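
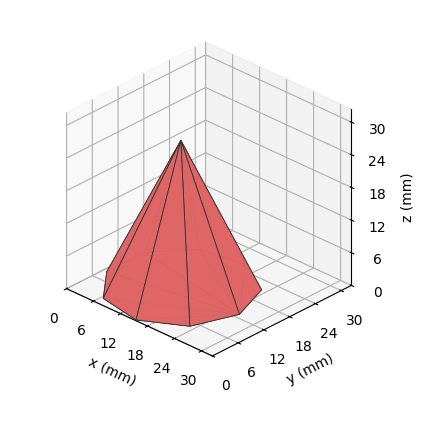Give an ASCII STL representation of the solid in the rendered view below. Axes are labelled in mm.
Reading the render: the shape is a regular 9-sided pyramid, base circumscribed radius ≈ 13 mm, apex at z ≈ 27 mm (dimensions read to the nearest mm from the axis ticks). For the STL, each face is triangulated and given an outward normal.

solid part
  facet normal 0.0000 0.0000 -1.0000
    outer loop
      vertex 15.257 25.803 0.000
      vertex 22.959 21.356 0.000
      vertex 26.000 13.000 0.000
    endloop
  endfacet
  facet normal 0.0000 0.0000 -1.0000
    outer loop
      vertex 6.500 24.258 0.000
      vertex 15.257 25.803 0.000
      vertex 26.000 13.000 0.000
    endloop
  endfacet
  facet normal 0.0000 0.0000 -1.0000
    outer loop
      vertex 0.784 17.446 0.000
      vertex 6.500 24.258 0.000
      vertex 26.000 13.000 0.000
    endloop
  endfacet
  facet normal 0.0000 0.0000 -1.0000
    outer loop
      vertex 0.784 8.554 0.000
      vertex 0.784 17.446 0.000
      vertex 26.000 13.000 0.000
    endloop
  endfacet
  facet normal 0.0000 0.0000 -1.0000
    outer loop
      vertex 6.500 1.742 0.000
      vertex 0.784 8.554 0.000
      vertex 26.000 13.000 0.000
    endloop
  endfacet
  facet normal 0.0000 0.0000 -1.0000
    outer loop
      vertex 15.257 0.197 0.000
      vertex 6.500 1.742 0.000
      vertex 26.000 13.000 0.000
    endloop
  endfacet
  facet normal 0.0000 0.0000 -1.0000
    outer loop
      vertex 22.959 4.644 0.000
      vertex 15.257 0.197 0.000
      vertex 26.000 13.000 0.000
    endloop
  endfacet
  facet normal 0.8562 0.3116 0.4122
    outer loop
      vertex 26.000 13.000 0.000
      vertex 22.959 21.356 0.000
      vertex 13.000 13.000 27.000
    endloop
  endfacet
  facet normal 0.4556 0.7890 0.4122
    outer loop
      vertex 22.959 21.356 0.000
      vertex 15.257 25.803 0.000
      vertex 13.000 13.000 27.000
    endloop
  endfacet
  facet normal -0.1583 0.8972 0.4122
    outer loop
      vertex 15.257 25.803 0.000
      vertex 6.500 24.258 0.000
      vertex 13.000 13.000 27.000
    endloop
  endfacet
  facet normal -0.6979 0.5856 0.4122
    outer loop
      vertex 6.500 24.258 0.000
      vertex 0.784 17.446 0.000
      vertex 13.000 13.000 27.000
    endloop
  endfacet
  facet normal -0.9111 0.0000 0.4122
    outer loop
      vertex 0.784 17.446 0.000
      vertex 0.784 8.554 0.000
      vertex 13.000 13.000 27.000
    endloop
  endfacet
  facet normal -0.6979 -0.5856 0.4122
    outer loop
      vertex 0.784 8.554 0.000
      vertex 6.500 1.742 0.000
      vertex 13.000 13.000 27.000
    endloop
  endfacet
  facet normal -0.1583 -0.8972 0.4122
    outer loop
      vertex 6.500 1.742 0.000
      vertex 15.257 0.197 0.000
      vertex 13.000 13.000 27.000
    endloop
  endfacet
  facet normal 0.4556 -0.7890 0.4122
    outer loop
      vertex 15.257 0.197 0.000
      vertex 22.959 4.644 0.000
      vertex 13.000 13.000 27.000
    endloop
  endfacet
  facet normal 0.8562 -0.3116 0.4122
    outer loop
      vertex 22.959 4.644 0.000
      vertex 26.000 13.000 0.000
      vertex 13.000 13.000 27.000
    endloop
  endfacet
endsolid part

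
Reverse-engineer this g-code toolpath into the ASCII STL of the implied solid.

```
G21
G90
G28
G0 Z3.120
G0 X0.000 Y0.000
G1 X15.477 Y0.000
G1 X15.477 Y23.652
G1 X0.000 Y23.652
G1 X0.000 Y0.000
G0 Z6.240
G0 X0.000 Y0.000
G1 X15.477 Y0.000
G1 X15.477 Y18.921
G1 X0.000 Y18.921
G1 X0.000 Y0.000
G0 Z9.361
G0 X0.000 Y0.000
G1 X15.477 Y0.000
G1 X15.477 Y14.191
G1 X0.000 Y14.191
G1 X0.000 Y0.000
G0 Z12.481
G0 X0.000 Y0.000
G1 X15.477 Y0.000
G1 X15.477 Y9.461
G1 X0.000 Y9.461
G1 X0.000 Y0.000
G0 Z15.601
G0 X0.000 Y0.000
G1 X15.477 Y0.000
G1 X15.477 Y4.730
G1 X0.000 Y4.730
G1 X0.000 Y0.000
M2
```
solid part
  facet normal 0.0000 0.0000 -1.0000
    outer loop
      vertex 15.477 28.382 0.000
      vertex 15.477 0.000 0.000
      vertex 0.000 0.000 0.000
    endloop
  endfacet
  facet normal 0.0000 0.0000 -1.0000
    outer loop
      vertex 0.000 28.382 0.000
      vertex 15.477 28.382 0.000
      vertex 0.000 0.000 0.000
    endloop
  endfacet
  facet normal 0.0000 -1.0000 0.0000
    outer loop
      vertex 0.000 0.000 0.000
      vertex 15.477 0.000 0.000
      vertex 15.477 0.000 18.721
    endloop
  endfacet
  facet normal 0.0000 -1.0000 0.0000
    outer loop
      vertex 0.000 0.000 0.000
      vertex 15.477 0.000 18.721
      vertex 0.000 0.000 18.721
    endloop
  endfacet
  facet normal 0.0000 0.5506 0.8348
    outer loop
      vertex 0.000 0.000 18.721
      vertex 15.477 0.000 18.721
      vertex 15.477 28.382 0.000
    endloop
  endfacet
  facet normal 0.0000 0.5506 0.8348
    outer loop
      vertex 0.000 0.000 18.721
      vertex 15.477 28.382 0.000
      vertex 0.000 28.382 0.000
    endloop
  endfacet
  facet normal -1.0000 0.0000 0.0000
    outer loop
      vertex 0.000 0.000 18.721
      vertex 0.000 28.382 0.000
      vertex 0.000 0.000 0.000
    endloop
  endfacet
  facet normal 1.0000 0.0000 0.0000
    outer loop
      vertex 15.477 0.000 0.000
      vertex 15.477 28.382 0.000
      vertex 15.477 0.000 18.721
    endloop
  endfacet
endsolid part

The G0 Z moves step by Δz≈3.120 mm. The G1 loops shrink linearly with z, so the solid tapers from its base footprint up to z≈18.7. Closing with a flat bottom cap and the tapered top and triangulating gives 8 facets — a wedge (ramp): 15.5 × 28.4 mm base, rising to 18.7 mm along the y=0 edge and sloping linearly to z=0 at y=28.4.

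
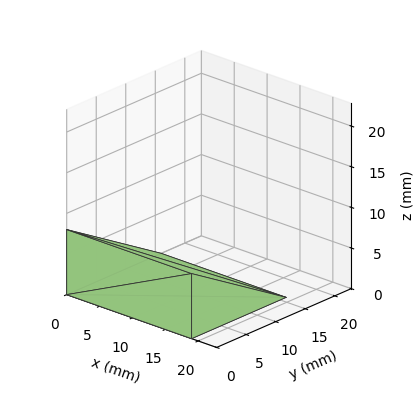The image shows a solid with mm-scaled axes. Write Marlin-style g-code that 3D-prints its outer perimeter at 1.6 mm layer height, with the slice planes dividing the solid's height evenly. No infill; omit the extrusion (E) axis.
Reading the render: the shape is a wedge (ramp): 19 × 16 mm base, rising to 8 mm along the y=0 edge and sloping linearly to z=0 at y=16 (dimensions read to the nearest mm from the axis ticks). For the g-code, the solid's height is divided into equal slices at the stated Δz and each level perimeter traced with G1 moves after a G0 lift.

; perimeter-only toolpath
G21 ; units = mm
G90 ; absolute positioning
G28 ; home
; layer 1
G0 Z1.6
G0 X0.0 Y0.0
G1 X19.0 Y0.0
G1 X19.0 Y12.8
G1 X0.0 Y12.8
G1 X0.0 Y0.0
; layer 2
G0 Z3.2
G0 X0.0 Y0.0
G1 X19.0 Y0.0
G1 X19.0 Y9.6
G1 X0.0 Y9.6
G1 X0.0 Y0.0
; layer 3
G0 Z4.8
G0 X0.0 Y0.0
G1 X19.0 Y0.0
G1 X19.0 Y6.4
G1 X0.0 Y6.4
G1 X0.0 Y0.0
; layer 4
G0 Z6.4
G0 X0.0 Y0.0
G1 X19.0 Y0.0
G1 X19.0 Y3.2
G1 X0.0 Y3.2
G1 X0.0 Y0.0
M2 ; end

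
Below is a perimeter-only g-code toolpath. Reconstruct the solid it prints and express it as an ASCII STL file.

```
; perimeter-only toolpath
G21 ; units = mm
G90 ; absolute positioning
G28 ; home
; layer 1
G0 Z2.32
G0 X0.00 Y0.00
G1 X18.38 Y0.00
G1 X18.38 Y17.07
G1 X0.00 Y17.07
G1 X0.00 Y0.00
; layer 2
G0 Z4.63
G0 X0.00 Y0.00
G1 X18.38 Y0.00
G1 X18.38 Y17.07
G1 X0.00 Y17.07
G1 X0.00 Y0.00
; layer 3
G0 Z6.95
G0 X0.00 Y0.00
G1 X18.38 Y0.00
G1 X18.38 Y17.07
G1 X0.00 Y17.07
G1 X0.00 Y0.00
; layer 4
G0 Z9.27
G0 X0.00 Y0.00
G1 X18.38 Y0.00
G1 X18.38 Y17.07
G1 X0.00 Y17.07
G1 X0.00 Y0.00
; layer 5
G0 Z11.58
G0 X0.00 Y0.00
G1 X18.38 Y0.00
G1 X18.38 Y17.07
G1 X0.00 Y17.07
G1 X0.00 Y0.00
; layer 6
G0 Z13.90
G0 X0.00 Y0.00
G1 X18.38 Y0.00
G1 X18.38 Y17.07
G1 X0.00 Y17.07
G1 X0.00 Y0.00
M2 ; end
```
solid part
  facet normal 0.0000 0.0000 -1.0000
    outer loop
      vertex 18.38 17.07 0.00
      vertex 18.38 0.00 0.00
      vertex 0.00 0.00 0.00
    endloop
  endfacet
  facet normal 0.0000 0.0000 -1.0000
    outer loop
      vertex 0.00 17.07 0.00
      vertex 18.38 17.07 0.00
      vertex 0.00 0.00 0.00
    endloop
  endfacet
  facet normal 0.0000 0.0000 1.0000
    outer loop
      vertex 0.00 0.00 13.90
      vertex 18.38 0.00 13.90
      vertex 18.38 17.07 13.90
    endloop
  endfacet
  facet normal 0.0000 0.0000 1.0000
    outer loop
      vertex 0.00 0.00 13.90
      vertex 18.38 17.07 13.90
      vertex 0.00 17.07 13.90
    endloop
  endfacet
  facet normal 0.0000 -1.0000 0.0000
    outer loop
      vertex 0.00 0.00 0.00
      vertex 18.38 0.00 0.00
      vertex 18.38 0.00 13.90
    endloop
  endfacet
  facet normal 0.0000 -1.0000 0.0000
    outer loop
      vertex 0.00 0.00 0.00
      vertex 18.38 0.00 13.90
      vertex 0.00 0.00 13.90
    endloop
  endfacet
  facet normal 0.0000 1.0000 0.0000
    outer loop
      vertex 18.38 17.07 13.90
      vertex 18.38 17.07 0.00
      vertex 0.00 17.07 0.00
    endloop
  endfacet
  facet normal 0.0000 1.0000 0.0000
    outer loop
      vertex 0.00 17.07 13.90
      vertex 18.38 17.07 13.90
      vertex 0.00 17.07 0.00
    endloop
  endfacet
  facet normal -1.0000 0.0000 0.0000
    outer loop
      vertex 0.00 17.07 13.90
      vertex 0.00 17.07 0.00
      vertex 0.00 0.00 0.00
    endloop
  endfacet
  facet normal -1.0000 0.0000 0.0000
    outer loop
      vertex 0.00 0.00 13.90
      vertex 0.00 17.07 13.90
      vertex 0.00 0.00 0.00
    endloop
  endfacet
  facet normal 1.0000 0.0000 0.0000
    outer loop
      vertex 18.38 0.00 0.00
      vertex 18.38 17.07 0.00
      vertex 18.38 17.07 13.90
    endloop
  endfacet
  facet normal 1.0000 0.0000 0.0000
    outer loop
      vertex 18.38 0.00 0.00
      vertex 18.38 17.07 13.90
      vertex 18.38 0.00 13.90
    endloop
  endfacet
endsolid part

The G0 Z moves step by Δz≈2.32 mm. Every layer's G1 loop is the same polygon, so the solid is a straight extrusion of it from z=0 to z≈13.9. Closing with flat bottom and top caps and triangulating gives 12 facets — a rectangular box, roughly 18.4 × 17.1 mm footprint and 13.9 mm tall.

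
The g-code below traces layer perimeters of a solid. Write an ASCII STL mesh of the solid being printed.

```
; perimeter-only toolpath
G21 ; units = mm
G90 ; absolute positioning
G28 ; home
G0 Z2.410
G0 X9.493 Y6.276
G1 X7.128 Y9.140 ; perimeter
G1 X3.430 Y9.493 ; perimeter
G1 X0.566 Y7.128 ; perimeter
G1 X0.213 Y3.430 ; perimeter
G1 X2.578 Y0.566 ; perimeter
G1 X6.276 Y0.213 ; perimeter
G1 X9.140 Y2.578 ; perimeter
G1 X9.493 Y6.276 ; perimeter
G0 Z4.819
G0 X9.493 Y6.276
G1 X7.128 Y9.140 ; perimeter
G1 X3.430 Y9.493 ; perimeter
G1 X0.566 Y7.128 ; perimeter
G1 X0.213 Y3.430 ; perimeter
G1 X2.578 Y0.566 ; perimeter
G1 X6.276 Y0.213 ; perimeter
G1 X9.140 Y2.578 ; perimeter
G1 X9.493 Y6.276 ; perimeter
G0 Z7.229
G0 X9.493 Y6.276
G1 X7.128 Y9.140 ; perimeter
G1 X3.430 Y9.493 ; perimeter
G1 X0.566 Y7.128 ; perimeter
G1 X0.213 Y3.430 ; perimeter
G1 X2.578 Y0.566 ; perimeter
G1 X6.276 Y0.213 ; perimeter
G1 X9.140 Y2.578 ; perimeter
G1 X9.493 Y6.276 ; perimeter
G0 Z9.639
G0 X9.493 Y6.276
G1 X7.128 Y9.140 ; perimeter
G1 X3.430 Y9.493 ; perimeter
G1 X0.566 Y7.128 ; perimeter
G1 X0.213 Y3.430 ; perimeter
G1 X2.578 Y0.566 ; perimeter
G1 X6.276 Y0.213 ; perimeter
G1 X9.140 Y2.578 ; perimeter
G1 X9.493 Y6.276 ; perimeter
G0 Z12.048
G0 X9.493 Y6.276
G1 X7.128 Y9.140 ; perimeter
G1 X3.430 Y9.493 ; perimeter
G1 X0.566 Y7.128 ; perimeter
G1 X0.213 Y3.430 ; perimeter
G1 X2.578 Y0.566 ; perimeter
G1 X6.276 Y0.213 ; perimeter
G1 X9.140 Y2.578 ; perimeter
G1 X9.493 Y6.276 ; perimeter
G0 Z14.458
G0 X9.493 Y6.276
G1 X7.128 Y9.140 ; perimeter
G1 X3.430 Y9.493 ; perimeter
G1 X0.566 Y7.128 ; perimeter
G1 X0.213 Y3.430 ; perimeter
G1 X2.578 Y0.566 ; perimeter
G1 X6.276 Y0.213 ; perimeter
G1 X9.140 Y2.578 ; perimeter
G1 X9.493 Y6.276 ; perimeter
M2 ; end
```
solid part
  facet normal 0.0000 0.0000 -1.0000
    outer loop
      vertex 3.430 9.493 0.000
      vertex 7.128 9.140 0.000
      vertex 9.493 6.276 0.000
    endloop
  endfacet
  facet normal 0.0000 0.0000 -1.0000
    outer loop
      vertex 0.566 7.128 0.000
      vertex 3.430 9.493 0.000
      vertex 9.493 6.276 0.000
    endloop
  endfacet
  facet normal 0.0000 0.0000 -1.0000
    outer loop
      vertex 0.213 3.430 0.000
      vertex 0.566 7.128 0.000
      vertex 9.493 6.276 0.000
    endloop
  endfacet
  facet normal 0.0000 0.0000 -1.0000
    outer loop
      vertex 2.578 0.566 0.000
      vertex 0.213 3.430 0.000
      vertex 9.493 6.276 0.000
    endloop
  endfacet
  facet normal 0.0000 0.0000 -1.0000
    outer loop
      vertex 6.276 0.213 0.000
      vertex 2.578 0.566 0.000
      vertex 9.493 6.276 0.000
    endloop
  endfacet
  facet normal 0.0000 0.0000 -1.0000
    outer loop
      vertex 9.140 2.578 0.000
      vertex 6.276 0.213 0.000
      vertex 9.493 6.276 0.000
    endloop
  endfacet
  facet normal 0.0000 0.0000 1.0000
    outer loop
      vertex 9.493 6.276 14.458
      vertex 7.128 9.140 14.458
      vertex 3.430 9.493 14.458
    endloop
  endfacet
  facet normal 0.0000 0.0000 1.0000
    outer loop
      vertex 9.493 6.276 14.458
      vertex 3.430 9.493 14.458
      vertex 0.566 7.128 14.458
    endloop
  endfacet
  facet normal 0.0000 0.0000 1.0000
    outer loop
      vertex 9.493 6.276 14.458
      vertex 0.566 7.128 14.458
      vertex 0.213 3.430 14.458
    endloop
  endfacet
  facet normal 0.0000 0.0000 1.0000
    outer loop
      vertex 9.493 6.276 14.458
      vertex 0.213 3.430 14.458
      vertex 2.578 0.566 14.458
    endloop
  endfacet
  facet normal 0.0000 0.0000 1.0000
    outer loop
      vertex 9.493 6.276 14.458
      vertex 2.578 0.566 14.458
      vertex 6.276 0.213 14.458
    endloop
  endfacet
  facet normal 0.0000 0.0000 1.0000
    outer loop
      vertex 9.493 6.276 14.458
      vertex 6.276 0.213 14.458
      vertex 9.140 2.578 14.458
    endloop
  endfacet
  facet normal 0.7711 0.6367 0.0000
    outer loop
      vertex 9.493 6.276 0.000
      vertex 7.128 9.140 0.000
      vertex 7.128 9.140 14.458
    endloop
  endfacet
  facet normal 0.7711 0.6367 0.0000
    outer loop
      vertex 9.493 6.276 0.000
      vertex 7.128 9.140 14.458
      vertex 9.493 6.276 14.458
    endloop
  endfacet
  facet normal 0.0950 0.9955 0.0000
    outer loop
      vertex 7.128 9.140 0.000
      vertex 3.430 9.493 0.000
      vertex 3.430 9.493 14.458
    endloop
  endfacet
  facet normal 0.0950 0.9955 0.0000
    outer loop
      vertex 7.128 9.140 0.000
      vertex 3.430 9.493 14.458
      vertex 7.128 9.140 14.458
    endloop
  endfacet
  facet normal -0.6367 0.7711 0.0000
    outer loop
      vertex 3.430 9.493 0.000
      vertex 0.566 7.128 0.000
      vertex 0.566 7.128 14.458
    endloop
  endfacet
  facet normal -0.6367 0.7711 0.0000
    outer loop
      vertex 3.430 9.493 0.000
      vertex 0.566 7.128 14.458
      vertex 3.430 9.493 14.458
    endloop
  endfacet
  facet normal -0.9955 0.0950 0.0000
    outer loop
      vertex 0.566 7.128 0.000
      vertex 0.213 3.430 0.000
      vertex 0.213 3.430 14.458
    endloop
  endfacet
  facet normal -0.9955 0.0950 0.0000
    outer loop
      vertex 0.566 7.128 0.000
      vertex 0.213 3.430 14.458
      vertex 0.566 7.128 14.458
    endloop
  endfacet
  facet normal -0.7711 -0.6367 0.0000
    outer loop
      vertex 0.213 3.430 0.000
      vertex 2.578 0.566 0.000
      vertex 2.578 0.566 14.458
    endloop
  endfacet
  facet normal -0.7711 -0.6367 0.0000
    outer loop
      vertex 0.213 3.430 0.000
      vertex 2.578 0.566 14.458
      vertex 0.213 3.430 14.458
    endloop
  endfacet
  facet normal -0.0950 -0.9955 0.0000
    outer loop
      vertex 2.578 0.566 0.000
      vertex 6.276 0.213 0.000
      vertex 6.276 0.213 14.458
    endloop
  endfacet
  facet normal -0.0950 -0.9955 0.0000
    outer loop
      vertex 2.578 0.566 0.000
      vertex 6.276 0.213 14.458
      vertex 2.578 0.566 14.458
    endloop
  endfacet
  facet normal 0.6367 -0.7711 0.0000
    outer loop
      vertex 6.276 0.213 0.000
      vertex 9.140 2.578 0.000
      vertex 9.140 2.578 14.458
    endloop
  endfacet
  facet normal 0.6367 -0.7711 0.0000
    outer loop
      vertex 6.276 0.213 0.000
      vertex 9.140 2.578 14.458
      vertex 6.276 0.213 14.458
    endloop
  endfacet
  facet normal 0.9955 -0.0950 0.0000
    outer loop
      vertex 9.140 2.578 0.000
      vertex 9.493 6.276 0.000
      vertex 9.493 6.276 14.458
    endloop
  endfacet
  facet normal 0.9955 -0.0950 0.0000
    outer loop
      vertex 9.140 2.578 0.000
      vertex 9.493 6.276 14.458
      vertex 9.140 2.578 14.458
    endloop
  endfacet
endsolid part

The G0 Z moves step by Δz≈2.410 mm. Every layer's G1 loop is the same polygon, so the solid is a straight extrusion of it from z=0 to z≈14.5. Closing with flat bottom and top caps and triangulating gives 28 facets — a regular 8-sided prism (a cylinder approximated with 8 flat sides), circumscribed radius ≈ 4.85 mm, height ≈ 14.5 mm.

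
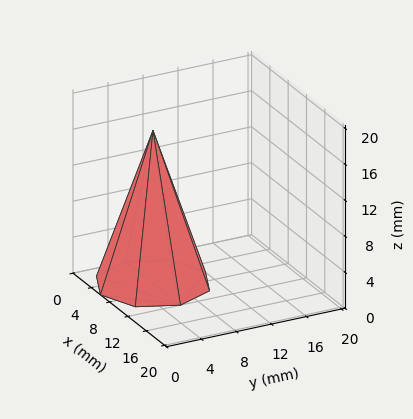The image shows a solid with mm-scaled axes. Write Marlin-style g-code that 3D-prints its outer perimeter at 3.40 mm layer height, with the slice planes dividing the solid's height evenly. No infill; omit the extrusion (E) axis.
Reading the render: the shape is a regular 8-sided pyramid, base circumscribed radius ≈ 6 mm, apex at z ≈ 17 mm (dimensions read to the nearest mm from the axis ticks). For the g-code, the solid's height is divided into equal slices at the stated Δz and each level perimeter traced with G1 moves after a G0 lift.

; perimeter-only toolpath
G21 ; units = mm
G90 ; absolute positioning
G28 ; home
; layer 1
G0 Z3.40
G0 X10.80 Y6.00
G1 X9.39 Y9.39
G1 X6.00 Y10.80
G1 X2.61 Y9.39
G1 X1.20 Y6.00
G1 X2.61 Y2.61
G1 X6.00 Y1.20
G1 X9.39 Y2.61
G1 X10.80 Y6.00
; layer 2
G0 Z6.80
G0 X9.60 Y6.00
G1 X8.54 Y8.54
G1 X6.00 Y9.60
G1 X3.46 Y8.54
G1 X2.40 Y6.00
G1 X3.46 Y3.46
G1 X6.00 Y2.40
G1 X8.54 Y3.46
G1 X9.60 Y6.00
; layer 3
G0 Z10.20
G0 X8.40 Y6.00
G1 X7.70 Y7.70
G1 X6.00 Y8.40
G1 X4.30 Y7.70
G1 X3.60 Y6.00
G1 X4.30 Y4.30
G1 X6.00 Y3.60
G1 X7.70 Y4.30
G1 X8.40 Y6.00
; layer 4
G0 Z13.60
G0 X7.20 Y6.00
G1 X6.85 Y6.85
G1 X6.00 Y7.20
G1 X5.15 Y6.85
G1 X4.80 Y6.00
G1 X5.15 Y5.15
G1 X6.00 Y4.80
G1 X6.85 Y5.15
G1 X7.20 Y6.00
M2 ; end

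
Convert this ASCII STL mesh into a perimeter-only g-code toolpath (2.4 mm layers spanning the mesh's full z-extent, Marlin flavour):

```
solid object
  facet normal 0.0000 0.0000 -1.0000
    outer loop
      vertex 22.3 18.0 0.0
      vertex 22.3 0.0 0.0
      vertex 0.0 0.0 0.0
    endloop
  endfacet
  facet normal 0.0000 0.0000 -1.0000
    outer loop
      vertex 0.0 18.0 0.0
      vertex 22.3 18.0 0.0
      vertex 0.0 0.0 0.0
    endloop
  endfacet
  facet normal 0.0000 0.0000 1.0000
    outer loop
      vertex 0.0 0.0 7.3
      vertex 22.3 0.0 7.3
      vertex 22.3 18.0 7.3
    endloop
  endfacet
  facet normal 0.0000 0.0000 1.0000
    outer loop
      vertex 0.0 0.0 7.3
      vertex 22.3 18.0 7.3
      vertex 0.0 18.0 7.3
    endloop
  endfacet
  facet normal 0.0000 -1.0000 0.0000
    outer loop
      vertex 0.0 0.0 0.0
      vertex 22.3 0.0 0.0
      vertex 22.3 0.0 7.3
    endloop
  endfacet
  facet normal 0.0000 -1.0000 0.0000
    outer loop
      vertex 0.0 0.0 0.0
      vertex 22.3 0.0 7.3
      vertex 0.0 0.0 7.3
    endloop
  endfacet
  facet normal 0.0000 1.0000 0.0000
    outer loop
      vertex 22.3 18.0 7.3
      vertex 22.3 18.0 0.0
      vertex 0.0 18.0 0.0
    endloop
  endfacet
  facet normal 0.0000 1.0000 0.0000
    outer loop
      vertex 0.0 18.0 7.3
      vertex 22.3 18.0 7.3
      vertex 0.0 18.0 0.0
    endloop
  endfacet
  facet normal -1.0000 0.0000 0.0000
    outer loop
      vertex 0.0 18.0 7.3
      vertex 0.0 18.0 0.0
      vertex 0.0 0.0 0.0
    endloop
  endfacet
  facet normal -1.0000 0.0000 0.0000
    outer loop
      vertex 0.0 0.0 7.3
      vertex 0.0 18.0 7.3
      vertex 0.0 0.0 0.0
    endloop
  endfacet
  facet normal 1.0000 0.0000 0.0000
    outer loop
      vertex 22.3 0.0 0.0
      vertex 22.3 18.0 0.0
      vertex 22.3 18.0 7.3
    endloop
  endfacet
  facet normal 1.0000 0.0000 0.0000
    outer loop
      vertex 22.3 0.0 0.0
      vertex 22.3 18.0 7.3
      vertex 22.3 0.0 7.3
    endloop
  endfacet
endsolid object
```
; perimeter-only toolpath
G21 ; units = mm
G90 ; absolute positioning
G28 ; home
; layer 1
G0 Z2.4
G0 X0.0 Y0.0
G1 X22.3 Y0.0
G1 X22.3 Y18.0
G1 X0.0 Y18.0
G1 X0.0 Y0.0
; layer 2
G0 Z4.9
G0 X0.0 Y0.0
G1 X22.3 Y0.0
G1 X22.3 Y18.0
G1 X0.0 Y18.0
G1 X0.0 Y0.0
; layer 3
G0 Z7.3
G0 X0.0 Y0.0
G1 X22.3 Y0.0
G1 X22.3 Y18.0
G1 X0.0 Y18.0
G1 X0.0 Y0.0
M2 ; end

The solid is a rectangular box, roughly 22.3 × 18 mm footprint and 7.3 mm tall. Slicing at Δz = 2.4 mm — 3 equal slices spanning the solid's height, so layer i sits at z = i·h/3 — gives 3 non-empty perimeters. Each is a 4-segment closed polygon; G0 lifts to the layer z and rapids to the start vertex, then G1 traces the edges.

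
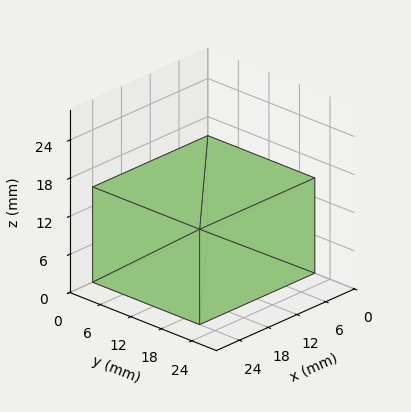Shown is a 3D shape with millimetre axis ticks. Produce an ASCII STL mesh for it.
Reading the render: the shape is a rectangular box, roughly 24 × 21 mm footprint and 15 mm tall (dimensions read to the nearest mm from the axis ticks). For the STL, each face is triangulated and given an outward normal.

solid part
  facet normal 0.0000 0.0000 -1.0000
    outer loop
      vertex 24.00 21.00 0.00
      vertex 24.00 0.00 0.00
      vertex 0.00 0.00 0.00
    endloop
  endfacet
  facet normal 0.0000 0.0000 -1.0000
    outer loop
      vertex 0.00 21.00 0.00
      vertex 24.00 21.00 0.00
      vertex 0.00 0.00 0.00
    endloop
  endfacet
  facet normal 0.0000 0.0000 1.0000
    outer loop
      vertex 0.00 0.00 15.00
      vertex 24.00 0.00 15.00
      vertex 24.00 21.00 15.00
    endloop
  endfacet
  facet normal 0.0000 0.0000 1.0000
    outer loop
      vertex 0.00 0.00 15.00
      vertex 24.00 21.00 15.00
      vertex 0.00 21.00 15.00
    endloop
  endfacet
  facet normal 0.0000 -1.0000 0.0000
    outer loop
      vertex 0.00 0.00 0.00
      vertex 24.00 0.00 0.00
      vertex 24.00 0.00 15.00
    endloop
  endfacet
  facet normal 0.0000 -1.0000 0.0000
    outer loop
      vertex 0.00 0.00 0.00
      vertex 24.00 0.00 15.00
      vertex 0.00 0.00 15.00
    endloop
  endfacet
  facet normal 0.0000 1.0000 0.0000
    outer loop
      vertex 24.00 21.00 15.00
      vertex 24.00 21.00 0.00
      vertex 0.00 21.00 0.00
    endloop
  endfacet
  facet normal 0.0000 1.0000 0.0000
    outer loop
      vertex 0.00 21.00 15.00
      vertex 24.00 21.00 15.00
      vertex 0.00 21.00 0.00
    endloop
  endfacet
  facet normal -1.0000 0.0000 0.0000
    outer loop
      vertex 0.00 21.00 15.00
      vertex 0.00 21.00 0.00
      vertex 0.00 0.00 0.00
    endloop
  endfacet
  facet normal -1.0000 0.0000 0.0000
    outer loop
      vertex 0.00 0.00 15.00
      vertex 0.00 21.00 15.00
      vertex 0.00 0.00 0.00
    endloop
  endfacet
  facet normal 1.0000 0.0000 0.0000
    outer loop
      vertex 24.00 0.00 0.00
      vertex 24.00 21.00 0.00
      vertex 24.00 21.00 15.00
    endloop
  endfacet
  facet normal 1.0000 0.0000 0.0000
    outer loop
      vertex 24.00 0.00 0.00
      vertex 24.00 21.00 15.00
      vertex 24.00 0.00 15.00
    endloop
  endfacet
endsolid part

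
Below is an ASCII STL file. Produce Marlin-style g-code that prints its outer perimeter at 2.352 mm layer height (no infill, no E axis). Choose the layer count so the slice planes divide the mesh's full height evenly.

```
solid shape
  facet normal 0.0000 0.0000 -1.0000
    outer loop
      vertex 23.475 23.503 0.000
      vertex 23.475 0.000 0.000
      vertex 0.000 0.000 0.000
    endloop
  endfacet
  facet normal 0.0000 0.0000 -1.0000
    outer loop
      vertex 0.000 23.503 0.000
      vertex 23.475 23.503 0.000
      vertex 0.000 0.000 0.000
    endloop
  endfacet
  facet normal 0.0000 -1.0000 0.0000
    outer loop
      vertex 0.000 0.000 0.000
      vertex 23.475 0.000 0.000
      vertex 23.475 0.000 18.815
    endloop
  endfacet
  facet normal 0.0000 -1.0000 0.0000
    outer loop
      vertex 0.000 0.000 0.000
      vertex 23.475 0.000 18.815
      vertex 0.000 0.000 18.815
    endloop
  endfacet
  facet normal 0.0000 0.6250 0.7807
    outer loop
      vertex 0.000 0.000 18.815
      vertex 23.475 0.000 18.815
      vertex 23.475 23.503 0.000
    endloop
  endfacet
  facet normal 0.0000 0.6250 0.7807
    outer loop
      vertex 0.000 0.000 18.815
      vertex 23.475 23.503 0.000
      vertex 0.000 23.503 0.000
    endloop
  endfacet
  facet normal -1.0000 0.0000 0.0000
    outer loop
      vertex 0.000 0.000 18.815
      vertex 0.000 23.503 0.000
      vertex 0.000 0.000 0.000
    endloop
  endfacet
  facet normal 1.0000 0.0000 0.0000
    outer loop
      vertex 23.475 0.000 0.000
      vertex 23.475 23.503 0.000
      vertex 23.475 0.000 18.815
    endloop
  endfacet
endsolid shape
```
; perimeter-only toolpath
G21 ; units = mm
G90 ; absolute positioning
G28 ; home
; layer 1
G0 Z2.352
G0 X0.000 Y0.000
G1 X23.475 Y0.000
G1 X23.475 Y20.565
G1 X0.000 Y20.565
G1 X0.000 Y0.000
; layer 2
G0 Z4.704
G0 X0.000 Y0.000
G1 X23.475 Y0.000
G1 X23.475 Y17.627
G1 X0.000 Y17.627
G1 X0.000 Y0.000
; layer 3
G0 Z7.056
G0 X0.000 Y0.000
G1 X23.475 Y0.000
G1 X23.475 Y14.689
G1 X0.000 Y14.689
G1 X0.000 Y0.000
; layer 4
G0 Z9.408
G0 X0.000 Y0.000
G1 X23.475 Y0.000
G1 X23.475 Y11.752
G1 X0.000 Y11.752
G1 X0.000 Y0.000
; layer 5
G0 Z11.759
G0 X0.000 Y0.000
G1 X23.475 Y0.000
G1 X23.475 Y8.814
G1 X0.000 Y8.814
G1 X0.000 Y0.000
; layer 6
G0 Z14.111
G0 X0.000 Y0.000
G1 X23.475 Y0.000
G1 X23.475 Y5.876
G1 X0.000 Y5.876
G1 X0.000 Y0.000
; layer 7
G0 Z16.463
G0 X0.000 Y0.000
G1 X23.475 Y0.000
G1 X23.475 Y2.938
G1 X0.000 Y2.938
G1 X0.000 Y0.000
M2 ; end

The solid is a wedge (ramp): 23.5 × 23.5 mm base, rising to 18.8 mm along the y=0 edge and sloping linearly to z=0 at y=23.5. Slicing at Δz = 2.352 mm — 8 equal slices spanning the solid's height, so layer i sits at z = i·h/8 — gives 7 non-empty perimeters. Each is a 4-segment closed polygon; G0 lifts to the layer z and rapids to the start vertex, then G1 traces the edges. The cross-section shrinks linearly with z (the slice at the apex is degenerate and omitted).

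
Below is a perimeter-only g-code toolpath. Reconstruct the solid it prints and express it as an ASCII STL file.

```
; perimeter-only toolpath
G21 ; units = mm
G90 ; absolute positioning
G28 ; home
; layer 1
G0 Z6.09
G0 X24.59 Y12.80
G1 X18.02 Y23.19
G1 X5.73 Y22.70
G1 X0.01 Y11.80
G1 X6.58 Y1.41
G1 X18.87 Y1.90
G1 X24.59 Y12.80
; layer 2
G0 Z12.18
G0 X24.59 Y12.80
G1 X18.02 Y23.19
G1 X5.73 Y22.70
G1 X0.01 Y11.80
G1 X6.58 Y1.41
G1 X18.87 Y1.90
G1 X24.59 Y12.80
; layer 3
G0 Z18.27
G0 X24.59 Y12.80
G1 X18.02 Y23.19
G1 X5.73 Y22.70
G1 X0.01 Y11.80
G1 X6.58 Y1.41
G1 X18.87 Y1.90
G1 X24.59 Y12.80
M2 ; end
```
solid part
  facet normal 0.0000 0.0000 -1.0000
    outer loop
      vertex 5.73 22.70 0.00
      vertex 18.02 23.19 0.00
      vertex 24.59 12.80 0.00
    endloop
  endfacet
  facet normal 0.0000 0.0000 -1.0000
    outer loop
      vertex 0.01 11.80 0.00
      vertex 5.73 22.70 0.00
      vertex 24.59 12.80 0.00
    endloop
  endfacet
  facet normal 0.0000 0.0000 -1.0000
    outer loop
      vertex 6.58 1.41 0.00
      vertex 0.01 11.80 0.00
      vertex 24.59 12.80 0.00
    endloop
  endfacet
  facet normal 0.0000 0.0000 -1.0000
    outer loop
      vertex 18.87 1.90 0.00
      vertex 6.58 1.41 0.00
      vertex 24.59 12.80 0.00
    endloop
  endfacet
  facet normal 0.0000 0.0000 1.0000
    outer loop
      vertex 24.59 12.80 18.27
      vertex 18.02 23.19 18.27
      vertex 5.73 22.70 18.27
    endloop
  endfacet
  facet normal 0.0000 0.0000 1.0000
    outer loop
      vertex 24.59 12.80 18.27
      vertex 5.73 22.70 18.27
      vertex 0.01 11.80 18.27
    endloop
  endfacet
  facet normal 0.0000 0.0000 1.0000
    outer loop
      vertex 24.59 12.80 18.27
      vertex 0.01 11.80 18.27
      vertex 6.58 1.41 18.27
    endloop
  endfacet
  facet normal 0.0000 0.0000 1.0000
    outer loop
      vertex 24.59 12.80 18.27
      vertex 6.58 1.41 18.27
      vertex 18.87 1.90 18.27
    endloop
  endfacet
  facet normal 0.8452 0.5345 0.0000
    outer loop
      vertex 24.59 12.80 0.00
      vertex 18.02 23.19 0.00
      vertex 18.02 23.19 18.27
    endloop
  endfacet
  facet normal 0.8452 0.5345 0.0000
    outer loop
      vertex 24.59 12.80 0.00
      vertex 18.02 23.19 18.27
      vertex 24.59 12.80 18.27
    endloop
  endfacet
  facet normal -0.0398 0.9992 0.0000
    outer loop
      vertex 18.02 23.19 0.00
      vertex 5.73 22.70 0.00
      vertex 5.73 22.70 18.27
    endloop
  endfacet
  facet normal -0.0398 0.9992 0.0000
    outer loop
      vertex 18.02 23.19 0.00
      vertex 5.73 22.70 18.27
      vertex 18.02 23.19 18.27
    endloop
  endfacet
  facet normal -0.8855 0.4647 0.0000
    outer loop
      vertex 5.73 22.70 0.00
      vertex 0.01 11.80 0.00
      vertex 0.01 11.80 18.27
    endloop
  endfacet
  facet normal -0.8855 0.4647 0.0000
    outer loop
      vertex 5.73 22.70 0.00
      vertex 0.01 11.80 18.27
      vertex 5.73 22.70 18.27
    endloop
  endfacet
  facet normal -0.8452 -0.5345 0.0000
    outer loop
      vertex 0.01 11.80 0.00
      vertex 6.58 1.41 0.00
      vertex 6.58 1.41 18.27
    endloop
  endfacet
  facet normal -0.8452 -0.5345 0.0000
    outer loop
      vertex 0.01 11.80 0.00
      vertex 6.58 1.41 18.27
      vertex 0.01 11.80 18.27
    endloop
  endfacet
  facet normal 0.0398 -0.9992 0.0000
    outer loop
      vertex 6.58 1.41 0.00
      vertex 18.87 1.90 0.00
      vertex 18.87 1.90 18.27
    endloop
  endfacet
  facet normal 0.0398 -0.9992 0.0000
    outer loop
      vertex 6.58 1.41 0.00
      vertex 18.87 1.90 18.27
      vertex 6.58 1.41 18.27
    endloop
  endfacet
  facet normal 0.8855 -0.4647 0.0000
    outer loop
      vertex 18.87 1.90 0.00
      vertex 24.59 12.80 0.00
      vertex 24.59 12.80 18.27
    endloop
  endfacet
  facet normal 0.8855 -0.4647 0.0000
    outer loop
      vertex 18.87 1.90 0.00
      vertex 24.59 12.80 18.27
      vertex 18.87 1.90 18.27
    endloop
  endfacet
endsolid part

The G0 Z moves step by Δz≈6.09 mm. Every layer's G1 loop is the same polygon, so the solid is a straight extrusion of it from z=0 to z≈18.3. Closing with flat bottom and top caps and triangulating gives 20 facets — a regular 6-sided prism (a cylinder approximated with 6 flat sides), circumscribed radius ≈ 12.3 mm, height ≈ 18.3 mm.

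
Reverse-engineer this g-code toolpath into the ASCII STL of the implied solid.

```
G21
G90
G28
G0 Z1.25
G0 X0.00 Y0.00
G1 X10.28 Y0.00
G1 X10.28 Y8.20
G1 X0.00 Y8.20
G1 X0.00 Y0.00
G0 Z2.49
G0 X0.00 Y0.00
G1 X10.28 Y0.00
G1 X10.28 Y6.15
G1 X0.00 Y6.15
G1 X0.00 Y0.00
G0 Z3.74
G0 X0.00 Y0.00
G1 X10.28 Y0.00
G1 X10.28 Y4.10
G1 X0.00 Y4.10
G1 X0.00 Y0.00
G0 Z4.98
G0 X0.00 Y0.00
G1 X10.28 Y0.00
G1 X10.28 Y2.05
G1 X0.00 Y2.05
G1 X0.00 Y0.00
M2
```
solid part
  facet normal 0.0000 0.0000 -1.0000
    outer loop
      vertex 10.28 10.25 0.00
      vertex 10.28 0.00 0.00
      vertex 0.00 0.00 0.00
    endloop
  endfacet
  facet normal 0.0000 0.0000 -1.0000
    outer loop
      vertex 0.00 10.25 0.00
      vertex 10.28 10.25 0.00
      vertex 0.00 0.00 0.00
    endloop
  endfacet
  facet normal 0.0000 -1.0000 0.0000
    outer loop
      vertex 0.00 0.00 0.00
      vertex 10.28 0.00 0.00
      vertex 10.28 0.00 6.23
    endloop
  endfacet
  facet normal 0.0000 -1.0000 0.0000
    outer loop
      vertex 0.00 0.00 0.00
      vertex 10.28 0.00 6.23
      vertex 0.00 0.00 6.23
    endloop
  endfacet
  facet normal 0.0000 0.5194 0.8545
    outer loop
      vertex 0.00 0.00 6.23
      vertex 10.28 0.00 6.23
      vertex 10.28 10.25 0.00
    endloop
  endfacet
  facet normal 0.0000 0.5194 0.8545
    outer loop
      vertex 0.00 0.00 6.23
      vertex 10.28 10.25 0.00
      vertex 0.00 10.25 0.00
    endloop
  endfacet
  facet normal -1.0000 0.0000 0.0000
    outer loop
      vertex 0.00 0.00 6.23
      vertex 0.00 10.25 0.00
      vertex 0.00 0.00 0.00
    endloop
  endfacet
  facet normal 1.0000 0.0000 0.0000
    outer loop
      vertex 10.28 0.00 0.00
      vertex 10.28 10.25 0.00
      vertex 10.28 0.00 6.23
    endloop
  endfacet
endsolid part

The G0 Z moves step by Δz≈1.25 mm. The G1 loops shrink linearly with z, so the solid tapers from its base footprint up to z≈6.23. Closing with a flat bottom cap and the tapered top and triangulating gives 8 facets — a wedge (ramp): 10.3 × 10.2 mm base, rising to 6.23 mm along the y=0 edge and sloping linearly to z=0 at y=10.2.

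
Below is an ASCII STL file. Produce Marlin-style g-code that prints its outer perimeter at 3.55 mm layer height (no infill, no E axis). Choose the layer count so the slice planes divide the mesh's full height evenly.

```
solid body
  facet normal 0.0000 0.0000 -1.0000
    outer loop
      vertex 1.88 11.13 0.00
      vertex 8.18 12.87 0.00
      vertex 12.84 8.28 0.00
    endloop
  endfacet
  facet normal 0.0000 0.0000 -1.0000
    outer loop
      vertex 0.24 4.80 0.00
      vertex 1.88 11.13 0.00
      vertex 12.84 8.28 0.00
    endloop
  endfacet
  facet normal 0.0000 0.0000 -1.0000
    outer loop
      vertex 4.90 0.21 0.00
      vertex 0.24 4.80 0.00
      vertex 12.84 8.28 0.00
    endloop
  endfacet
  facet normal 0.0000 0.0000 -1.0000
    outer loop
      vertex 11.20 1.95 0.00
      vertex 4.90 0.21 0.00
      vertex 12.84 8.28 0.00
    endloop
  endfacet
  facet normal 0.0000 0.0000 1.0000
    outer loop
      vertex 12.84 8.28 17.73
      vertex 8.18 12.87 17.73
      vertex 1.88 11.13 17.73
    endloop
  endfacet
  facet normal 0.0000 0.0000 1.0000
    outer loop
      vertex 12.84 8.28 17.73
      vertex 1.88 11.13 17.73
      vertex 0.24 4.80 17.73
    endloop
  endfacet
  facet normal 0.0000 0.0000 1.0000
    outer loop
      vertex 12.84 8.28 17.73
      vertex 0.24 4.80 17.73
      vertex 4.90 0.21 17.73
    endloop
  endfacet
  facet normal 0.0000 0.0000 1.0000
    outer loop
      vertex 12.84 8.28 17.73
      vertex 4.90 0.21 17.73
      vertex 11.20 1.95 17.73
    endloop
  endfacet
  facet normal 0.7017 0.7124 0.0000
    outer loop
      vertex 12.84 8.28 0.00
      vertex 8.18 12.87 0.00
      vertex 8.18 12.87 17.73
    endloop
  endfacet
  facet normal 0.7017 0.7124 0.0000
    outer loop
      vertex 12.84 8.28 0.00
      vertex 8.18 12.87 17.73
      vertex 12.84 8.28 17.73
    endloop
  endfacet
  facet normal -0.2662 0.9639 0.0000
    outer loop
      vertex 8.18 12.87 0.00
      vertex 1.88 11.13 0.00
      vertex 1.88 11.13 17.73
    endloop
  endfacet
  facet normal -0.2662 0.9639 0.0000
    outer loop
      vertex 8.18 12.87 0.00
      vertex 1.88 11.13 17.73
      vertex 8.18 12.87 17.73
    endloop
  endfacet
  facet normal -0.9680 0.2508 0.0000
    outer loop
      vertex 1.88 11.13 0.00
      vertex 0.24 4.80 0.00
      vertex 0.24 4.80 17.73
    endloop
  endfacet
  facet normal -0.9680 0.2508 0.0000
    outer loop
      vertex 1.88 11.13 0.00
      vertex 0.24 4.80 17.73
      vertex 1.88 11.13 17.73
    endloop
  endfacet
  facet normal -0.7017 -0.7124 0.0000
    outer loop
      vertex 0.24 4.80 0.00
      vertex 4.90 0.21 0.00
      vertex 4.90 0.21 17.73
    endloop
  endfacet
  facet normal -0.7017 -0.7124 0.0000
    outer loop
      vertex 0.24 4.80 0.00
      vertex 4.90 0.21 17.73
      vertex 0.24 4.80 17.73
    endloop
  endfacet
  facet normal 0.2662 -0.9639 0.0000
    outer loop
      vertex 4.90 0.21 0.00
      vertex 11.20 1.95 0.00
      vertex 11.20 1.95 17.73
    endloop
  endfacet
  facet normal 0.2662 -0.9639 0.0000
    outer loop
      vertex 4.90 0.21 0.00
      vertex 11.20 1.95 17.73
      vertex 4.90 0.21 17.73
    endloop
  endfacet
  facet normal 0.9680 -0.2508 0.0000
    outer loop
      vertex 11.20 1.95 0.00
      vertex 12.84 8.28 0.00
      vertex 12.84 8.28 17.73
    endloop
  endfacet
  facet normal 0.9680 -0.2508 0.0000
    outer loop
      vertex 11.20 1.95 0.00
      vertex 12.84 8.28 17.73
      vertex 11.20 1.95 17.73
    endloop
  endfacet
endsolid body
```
; perimeter-only toolpath
G21 ; units = mm
G90 ; absolute positioning
G28 ; home
; layer 1
G0 Z3.55
G0 X12.84 Y8.28
G1 X8.18 Y12.87
G1 X1.88 Y11.13
G1 X0.24 Y4.80
G1 X4.90 Y0.21
G1 X11.20 Y1.95
G1 X12.84 Y8.28
; layer 2
G0 Z7.09
G0 X12.84 Y8.28
G1 X8.18 Y12.87
G1 X1.88 Y11.13
G1 X0.24 Y4.80
G1 X4.90 Y0.21
G1 X11.20 Y1.95
G1 X12.84 Y8.28
; layer 3
G0 Z10.64
G0 X12.84 Y8.28
G1 X8.18 Y12.87
G1 X1.88 Y11.13
G1 X0.24 Y4.80
G1 X4.90 Y0.21
G1 X11.20 Y1.95
G1 X12.84 Y8.28
; layer 4
G0 Z14.18
G0 X12.84 Y8.28
G1 X8.18 Y12.87
G1 X1.88 Y11.13
G1 X0.24 Y4.80
G1 X4.90 Y0.21
G1 X11.20 Y1.95
G1 X12.84 Y8.28
; layer 5
G0 Z17.73
G0 X12.84 Y8.28
G1 X8.18 Y12.87
G1 X1.88 Y11.13
G1 X0.24 Y4.80
G1 X4.90 Y0.21
G1 X11.20 Y1.95
G1 X12.84 Y8.28
M2 ; end

The solid is a regular 6-sided prism (a cylinder approximated with 6 flat sides), circumscribed radius ≈ 6.54 mm, height ≈ 17.7 mm. Slicing at Δz = 3.55 mm — 5 equal slices spanning the solid's height, so layer i sits at z = i·h/5 — gives 5 non-empty perimeters. Each is a 6-segment closed polygon; G0 lifts to the layer z and rapids to the start vertex, then G1 traces the edges.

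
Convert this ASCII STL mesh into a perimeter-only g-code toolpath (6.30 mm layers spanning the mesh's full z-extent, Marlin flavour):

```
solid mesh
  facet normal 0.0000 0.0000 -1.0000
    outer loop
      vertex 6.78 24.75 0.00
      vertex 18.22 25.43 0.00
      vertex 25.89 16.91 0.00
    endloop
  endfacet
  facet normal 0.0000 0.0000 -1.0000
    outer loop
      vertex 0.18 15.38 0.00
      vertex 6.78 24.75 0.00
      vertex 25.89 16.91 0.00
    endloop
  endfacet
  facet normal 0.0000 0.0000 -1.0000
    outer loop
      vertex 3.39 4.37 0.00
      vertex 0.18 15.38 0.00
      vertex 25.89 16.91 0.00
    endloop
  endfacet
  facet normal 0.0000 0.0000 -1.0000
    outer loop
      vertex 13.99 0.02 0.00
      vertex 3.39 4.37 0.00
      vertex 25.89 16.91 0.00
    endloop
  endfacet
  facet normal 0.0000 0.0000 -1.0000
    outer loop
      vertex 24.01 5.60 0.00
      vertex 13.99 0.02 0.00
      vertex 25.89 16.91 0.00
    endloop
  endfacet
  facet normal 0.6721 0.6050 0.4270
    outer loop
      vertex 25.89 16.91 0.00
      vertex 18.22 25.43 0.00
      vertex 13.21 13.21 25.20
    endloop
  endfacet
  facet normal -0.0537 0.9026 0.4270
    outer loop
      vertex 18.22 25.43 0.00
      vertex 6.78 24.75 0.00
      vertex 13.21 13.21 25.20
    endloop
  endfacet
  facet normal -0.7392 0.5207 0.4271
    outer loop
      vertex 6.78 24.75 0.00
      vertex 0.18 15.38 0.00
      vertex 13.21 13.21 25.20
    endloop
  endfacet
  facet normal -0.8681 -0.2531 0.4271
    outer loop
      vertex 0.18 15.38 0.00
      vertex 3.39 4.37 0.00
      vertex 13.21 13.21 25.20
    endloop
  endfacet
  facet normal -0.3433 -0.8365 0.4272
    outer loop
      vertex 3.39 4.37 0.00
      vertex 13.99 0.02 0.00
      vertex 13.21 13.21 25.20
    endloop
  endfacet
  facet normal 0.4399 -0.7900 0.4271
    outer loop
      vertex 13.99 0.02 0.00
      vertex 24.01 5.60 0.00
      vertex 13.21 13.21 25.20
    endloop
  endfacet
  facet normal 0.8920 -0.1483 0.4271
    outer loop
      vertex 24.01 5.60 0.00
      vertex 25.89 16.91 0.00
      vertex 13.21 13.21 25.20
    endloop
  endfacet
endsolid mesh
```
; perimeter-only toolpath
G21 ; units = mm
G90 ; absolute positioning
G28 ; home
; layer 1
G0 Z6.30
G0 X22.72 Y15.99
G1 X16.97 Y22.38
G1 X8.39 Y21.87
G1 X3.44 Y14.84
G1 X5.85 Y6.58
G1 X13.79 Y3.32
G1 X21.31 Y7.50
G1 X22.72 Y15.99
; layer 2
G0 Z12.60
G0 X19.55 Y15.06
G1 X15.71 Y19.32
G1 X10.00 Y18.98
G1 X6.70 Y14.30
G1 X8.30 Y8.79
G1 X13.60 Y6.62
G1 X18.61 Y9.41
G1 X19.55 Y15.06
; layer 3
G0 Z18.90
G0 X16.38 Y14.14
G1 X14.46 Y16.27
G1 X11.60 Y16.09
G1 X9.95 Y13.75
G1 X10.76 Y11.00
G1 X13.41 Y9.91
G1 X15.91 Y11.31
G1 X16.38 Y14.14
M2 ; end

The solid is a regular 7-sided pyramid, base circumscribed radius ≈ 13.2 mm, apex at z ≈ 25.2 mm. Slicing at Δz = 6.30 mm — 4 equal slices spanning the solid's height, so layer i sits at z = i·h/4 — gives 3 non-empty perimeters. Each is a 7-segment closed polygon; G0 lifts to the layer z and rapids to the start vertex, then G1 traces the edges. The cross-section shrinks linearly with z (the slice at the apex is degenerate and omitted).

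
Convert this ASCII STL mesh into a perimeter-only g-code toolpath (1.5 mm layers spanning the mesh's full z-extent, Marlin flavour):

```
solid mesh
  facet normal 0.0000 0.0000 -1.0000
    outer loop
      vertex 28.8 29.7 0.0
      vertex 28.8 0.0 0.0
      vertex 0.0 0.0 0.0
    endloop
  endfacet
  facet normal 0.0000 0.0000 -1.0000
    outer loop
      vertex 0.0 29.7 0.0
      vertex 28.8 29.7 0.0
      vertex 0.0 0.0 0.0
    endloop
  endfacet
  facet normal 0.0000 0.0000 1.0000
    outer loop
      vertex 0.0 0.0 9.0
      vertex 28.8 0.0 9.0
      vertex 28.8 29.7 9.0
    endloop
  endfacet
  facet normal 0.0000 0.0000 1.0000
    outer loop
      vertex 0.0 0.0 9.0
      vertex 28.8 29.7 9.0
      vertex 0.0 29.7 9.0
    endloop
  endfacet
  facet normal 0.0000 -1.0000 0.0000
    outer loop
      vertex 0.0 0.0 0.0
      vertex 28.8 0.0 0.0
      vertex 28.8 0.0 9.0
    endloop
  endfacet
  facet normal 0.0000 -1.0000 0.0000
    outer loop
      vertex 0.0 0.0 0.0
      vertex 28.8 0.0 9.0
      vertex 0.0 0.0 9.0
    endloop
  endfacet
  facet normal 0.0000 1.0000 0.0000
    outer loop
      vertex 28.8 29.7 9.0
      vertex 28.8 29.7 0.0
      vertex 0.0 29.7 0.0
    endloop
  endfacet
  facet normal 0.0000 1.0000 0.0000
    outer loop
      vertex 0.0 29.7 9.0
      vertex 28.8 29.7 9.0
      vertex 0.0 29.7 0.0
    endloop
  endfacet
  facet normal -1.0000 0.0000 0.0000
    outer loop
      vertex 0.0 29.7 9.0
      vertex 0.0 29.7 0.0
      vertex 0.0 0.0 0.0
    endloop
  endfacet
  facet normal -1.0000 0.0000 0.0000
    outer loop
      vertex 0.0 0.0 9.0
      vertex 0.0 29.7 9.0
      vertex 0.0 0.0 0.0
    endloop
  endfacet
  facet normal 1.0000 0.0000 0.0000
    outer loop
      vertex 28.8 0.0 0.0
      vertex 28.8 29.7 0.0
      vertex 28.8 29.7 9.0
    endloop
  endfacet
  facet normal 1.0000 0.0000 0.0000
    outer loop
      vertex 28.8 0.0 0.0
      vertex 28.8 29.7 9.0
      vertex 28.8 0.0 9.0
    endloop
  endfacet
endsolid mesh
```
; perimeter-only toolpath
G21 ; units = mm
G90 ; absolute positioning
G28 ; home
; layer 1
G0 Z1.5
G0 X0.0 Y0.0
G1 X28.8 Y0.0
G1 X28.8 Y29.7
G1 X0.0 Y29.7
G1 X0.0 Y0.0
; layer 2
G0 Z3.0
G0 X0.0 Y0.0
G1 X28.8 Y0.0
G1 X28.8 Y29.7
G1 X0.0 Y29.7
G1 X0.0 Y0.0
; layer 3
G0 Z4.5
G0 X0.0 Y0.0
G1 X28.8 Y0.0
G1 X28.8 Y29.7
G1 X0.0 Y29.7
G1 X0.0 Y0.0
; layer 4
G0 Z6.0
G0 X0.0 Y0.0
G1 X28.8 Y0.0
G1 X28.8 Y29.7
G1 X0.0 Y29.7
G1 X0.0 Y0.0
; layer 5
G0 Z7.5
G0 X0.0 Y0.0
G1 X28.8 Y0.0
G1 X28.8 Y29.7
G1 X0.0 Y29.7
G1 X0.0 Y0.0
; layer 6
G0 Z9.0
G0 X0.0 Y0.0
G1 X28.8 Y0.0
G1 X28.8 Y29.7
G1 X0.0 Y29.7
G1 X0.0 Y0.0
M2 ; end

The solid is a rectangular box, roughly 28.8 × 29.7 mm footprint and 9 mm tall. Slicing at Δz = 1.5 mm — 6 equal slices spanning the solid's height, so layer i sits at z = i·h/6 — gives 6 non-empty perimeters. Each is a 4-segment closed polygon; G0 lifts to the layer z and rapids to the start vertex, then G1 traces the edges.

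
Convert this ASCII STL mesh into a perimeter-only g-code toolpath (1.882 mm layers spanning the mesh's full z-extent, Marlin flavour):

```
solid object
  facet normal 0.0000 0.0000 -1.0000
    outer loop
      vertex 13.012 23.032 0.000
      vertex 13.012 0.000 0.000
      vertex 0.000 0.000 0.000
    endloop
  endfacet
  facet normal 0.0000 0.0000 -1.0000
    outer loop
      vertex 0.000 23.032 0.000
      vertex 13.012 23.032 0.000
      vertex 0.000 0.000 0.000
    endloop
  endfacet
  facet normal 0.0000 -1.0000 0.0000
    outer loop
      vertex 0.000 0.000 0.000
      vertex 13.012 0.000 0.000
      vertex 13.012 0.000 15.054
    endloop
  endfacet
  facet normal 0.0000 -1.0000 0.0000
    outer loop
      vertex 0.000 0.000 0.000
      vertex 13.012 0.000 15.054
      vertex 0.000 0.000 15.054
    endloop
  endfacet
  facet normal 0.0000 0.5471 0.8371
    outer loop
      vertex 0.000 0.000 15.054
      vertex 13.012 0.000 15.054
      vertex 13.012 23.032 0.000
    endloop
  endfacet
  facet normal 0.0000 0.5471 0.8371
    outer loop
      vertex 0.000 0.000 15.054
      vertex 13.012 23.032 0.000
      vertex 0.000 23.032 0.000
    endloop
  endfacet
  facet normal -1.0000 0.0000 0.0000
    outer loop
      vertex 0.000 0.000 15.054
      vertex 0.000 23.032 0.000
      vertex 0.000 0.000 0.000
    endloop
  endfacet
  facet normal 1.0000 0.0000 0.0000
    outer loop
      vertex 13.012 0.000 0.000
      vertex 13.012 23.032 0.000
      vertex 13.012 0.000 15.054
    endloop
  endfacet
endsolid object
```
; perimeter-only toolpath
G21 ; units = mm
G90 ; absolute positioning
G28 ; home
; layer 1
G0 Z1.882
G0 X0.000 Y0.000
G1 X13.012 Y0.000
G1 X13.012 Y20.153
G1 X0.000 Y20.153
G1 X0.000 Y0.000
; layer 2
G0 Z3.764
G0 X0.000 Y0.000
G1 X13.012 Y0.000
G1 X13.012 Y17.274
G1 X0.000 Y17.274
G1 X0.000 Y0.000
; layer 3
G0 Z5.645
G0 X0.000 Y0.000
G1 X13.012 Y0.000
G1 X13.012 Y14.395
G1 X0.000 Y14.395
G1 X0.000 Y0.000
; layer 4
G0 Z7.527
G0 X0.000 Y0.000
G1 X13.012 Y0.000
G1 X13.012 Y11.516
G1 X0.000 Y11.516
G1 X0.000 Y0.000
; layer 5
G0 Z9.409
G0 X0.000 Y0.000
G1 X13.012 Y0.000
G1 X13.012 Y8.637
G1 X0.000 Y8.637
G1 X0.000 Y0.000
; layer 6
G0 Z11.290
G0 X0.000 Y0.000
G1 X13.012 Y0.000
G1 X13.012 Y5.758
G1 X0.000 Y5.758
G1 X0.000 Y0.000
; layer 7
G0 Z13.172
G0 X0.000 Y0.000
G1 X13.012 Y0.000
G1 X13.012 Y2.879
G1 X0.000 Y2.879
G1 X0.000 Y0.000
M2 ; end

The solid is a wedge (ramp): 13 × 23 mm base, rising to 15.1 mm along the y=0 edge and sloping linearly to z=0 at y=23. Slicing at Δz = 1.882 mm — 8 equal slices spanning the solid's height, so layer i sits at z = i·h/8 — gives 7 non-empty perimeters. Each is a 4-segment closed polygon; G0 lifts to the layer z and rapids to the start vertex, then G1 traces the edges. The cross-section shrinks linearly with z (the slice at the apex is degenerate and omitted).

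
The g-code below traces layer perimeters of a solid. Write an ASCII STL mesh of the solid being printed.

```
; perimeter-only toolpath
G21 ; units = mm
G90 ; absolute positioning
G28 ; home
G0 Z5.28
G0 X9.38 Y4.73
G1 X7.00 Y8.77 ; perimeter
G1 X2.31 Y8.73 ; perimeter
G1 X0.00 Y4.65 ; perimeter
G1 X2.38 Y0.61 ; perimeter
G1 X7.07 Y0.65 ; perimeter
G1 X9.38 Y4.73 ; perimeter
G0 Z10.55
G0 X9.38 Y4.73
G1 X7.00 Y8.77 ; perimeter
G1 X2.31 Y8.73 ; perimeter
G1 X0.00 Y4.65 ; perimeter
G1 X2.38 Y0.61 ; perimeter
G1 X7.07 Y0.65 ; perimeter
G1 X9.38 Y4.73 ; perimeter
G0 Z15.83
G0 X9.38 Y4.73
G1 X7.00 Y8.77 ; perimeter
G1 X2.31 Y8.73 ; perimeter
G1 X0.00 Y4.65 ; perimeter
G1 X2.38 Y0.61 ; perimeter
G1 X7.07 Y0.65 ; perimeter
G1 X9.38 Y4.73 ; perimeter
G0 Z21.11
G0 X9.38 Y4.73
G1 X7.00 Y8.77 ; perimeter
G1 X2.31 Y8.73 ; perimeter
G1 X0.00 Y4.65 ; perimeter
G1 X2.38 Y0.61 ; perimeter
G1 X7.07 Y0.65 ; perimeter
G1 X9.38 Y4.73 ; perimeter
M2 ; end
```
solid part
  facet normal 0.0000 0.0000 -1.0000
    outer loop
      vertex 2.31 8.73 0.00
      vertex 7.00 8.77 0.00
      vertex 9.38 4.73 0.00
    endloop
  endfacet
  facet normal 0.0000 0.0000 -1.0000
    outer loop
      vertex 0.00 4.65 0.00
      vertex 2.31 8.73 0.00
      vertex 9.38 4.73 0.00
    endloop
  endfacet
  facet normal 0.0000 0.0000 -1.0000
    outer loop
      vertex 2.38 0.61 0.00
      vertex 0.00 4.65 0.00
      vertex 9.38 4.73 0.00
    endloop
  endfacet
  facet normal 0.0000 0.0000 -1.0000
    outer loop
      vertex 7.07 0.65 0.00
      vertex 2.38 0.61 0.00
      vertex 9.38 4.73 0.00
    endloop
  endfacet
  facet normal 0.0000 0.0000 1.0000
    outer loop
      vertex 9.38 4.73 21.11
      vertex 7.00 8.77 21.11
      vertex 2.31 8.73 21.11
    endloop
  endfacet
  facet normal 0.0000 0.0000 1.0000
    outer loop
      vertex 9.38 4.73 21.11
      vertex 2.31 8.73 21.11
      vertex 0.00 4.65 21.11
    endloop
  endfacet
  facet normal 0.0000 0.0000 1.0000
    outer loop
      vertex 9.38 4.73 21.11
      vertex 0.00 4.65 21.11
      vertex 2.38 0.61 21.11
    endloop
  endfacet
  facet normal 0.0000 0.0000 1.0000
    outer loop
      vertex 9.38 4.73 21.11
      vertex 2.38 0.61 21.11
      vertex 7.07 0.65 21.11
    endloop
  endfacet
  facet normal 0.8616 0.5076 0.0000
    outer loop
      vertex 9.38 4.73 0.00
      vertex 7.00 8.77 0.00
      vertex 7.00 8.77 21.11
    endloop
  endfacet
  facet normal 0.8616 0.5076 0.0000
    outer loop
      vertex 9.38 4.73 0.00
      vertex 7.00 8.77 21.11
      vertex 9.38 4.73 21.11
    endloop
  endfacet
  facet normal -0.0085 1.0000 0.0000
    outer loop
      vertex 7.00 8.77 0.00
      vertex 2.31 8.73 0.00
      vertex 2.31 8.73 21.11
    endloop
  endfacet
  facet normal -0.0085 1.0000 0.0000
    outer loop
      vertex 7.00 8.77 0.00
      vertex 2.31 8.73 21.11
      vertex 7.00 8.77 21.11
    endloop
  endfacet
  facet normal -0.8702 0.4927 0.0000
    outer loop
      vertex 2.31 8.73 0.00
      vertex 0.00 4.65 0.00
      vertex 0.00 4.65 21.11
    endloop
  endfacet
  facet normal -0.8702 0.4927 0.0000
    outer loop
      vertex 2.31 8.73 0.00
      vertex 0.00 4.65 21.11
      vertex 2.31 8.73 21.11
    endloop
  endfacet
  facet normal -0.8616 -0.5076 0.0000
    outer loop
      vertex 0.00 4.65 0.00
      vertex 2.38 0.61 0.00
      vertex 2.38 0.61 21.11
    endloop
  endfacet
  facet normal -0.8616 -0.5076 0.0000
    outer loop
      vertex 0.00 4.65 0.00
      vertex 2.38 0.61 21.11
      vertex 0.00 4.65 21.11
    endloop
  endfacet
  facet normal 0.0085 -1.0000 0.0000
    outer loop
      vertex 2.38 0.61 0.00
      vertex 7.07 0.65 0.00
      vertex 7.07 0.65 21.11
    endloop
  endfacet
  facet normal 0.0085 -1.0000 0.0000
    outer loop
      vertex 2.38 0.61 0.00
      vertex 7.07 0.65 21.11
      vertex 2.38 0.61 21.11
    endloop
  endfacet
  facet normal 0.8702 -0.4927 0.0000
    outer loop
      vertex 7.07 0.65 0.00
      vertex 9.38 4.73 0.00
      vertex 9.38 4.73 21.11
    endloop
  endfacet
  facet normal 0.8702 -0.4927 0.0000
    outer loop
      vertex 7.07 0.65 0.00
      vertex 9.38 4.73 21.11
      vertex 7.07 0.65 21.11
    endloop
  endfacet
endsolid part

The G0 Z moves step by Δz≈5.28 mm. Every layer's G1 loop is the same polygon, so the solid is a straight extrusion of it from z=0 to z≈21.1. Closing with flat bottom and top caps and triangulating gives 20 facets — a regular 6-sided prism (a cylinder approximated with 6 flat sides), circumscribed radius ≈ 4.69 mm, height ≈ 21.1 mm.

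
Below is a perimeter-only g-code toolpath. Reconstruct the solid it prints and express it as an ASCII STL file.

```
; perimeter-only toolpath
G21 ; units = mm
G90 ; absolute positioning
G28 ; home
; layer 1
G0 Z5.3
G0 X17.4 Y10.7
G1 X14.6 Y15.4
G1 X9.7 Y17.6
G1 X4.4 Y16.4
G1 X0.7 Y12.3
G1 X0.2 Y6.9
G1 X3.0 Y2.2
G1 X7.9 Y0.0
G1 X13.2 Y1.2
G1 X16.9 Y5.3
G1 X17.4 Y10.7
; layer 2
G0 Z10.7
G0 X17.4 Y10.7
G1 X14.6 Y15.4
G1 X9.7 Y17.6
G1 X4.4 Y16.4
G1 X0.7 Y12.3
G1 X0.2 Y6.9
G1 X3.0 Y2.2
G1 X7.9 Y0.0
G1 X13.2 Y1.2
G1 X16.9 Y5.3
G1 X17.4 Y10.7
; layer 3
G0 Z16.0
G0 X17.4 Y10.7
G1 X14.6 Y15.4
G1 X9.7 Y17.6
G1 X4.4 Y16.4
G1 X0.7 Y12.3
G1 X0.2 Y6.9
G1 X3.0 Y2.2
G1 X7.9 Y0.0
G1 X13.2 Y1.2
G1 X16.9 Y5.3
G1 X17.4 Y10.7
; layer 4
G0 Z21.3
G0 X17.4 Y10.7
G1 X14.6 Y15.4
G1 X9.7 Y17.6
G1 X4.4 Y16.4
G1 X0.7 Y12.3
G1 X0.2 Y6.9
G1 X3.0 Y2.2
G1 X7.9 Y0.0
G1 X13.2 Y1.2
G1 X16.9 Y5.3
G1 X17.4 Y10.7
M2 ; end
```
solid part
  facet normal 0.0000 0.0000 -1.0000
    outer loop
      vertex 9.7 17.6 0.0
      vertex 14.6 15.4 0.0
      vertex 17.4 10.7 0.0
    endloop
  endfacet
  facet normal 0.0000 0.0000 -1.0000
    outer loop
      vertex 4.4 16.4 0.0
      vertex 9.7 17.6 0.0
      vertex 17.4 10.7 0.0
    endloop
  endfacet
  facet normal 0.0000 0.0000 -1.0000
    outer loop
      vertex 0.7 12.3 0.0
      vertex 4.4 16.4 0.0
      vertex 17.4 10.7 0.0
    endloop
  endfacet
  facet normal 0.0000 0.0000 -1.0000
    outer loop
      vertex 0.2 6.9 0.0
      vertex 0.7 12.3 0.0
      vertex 17.4 10.7 0.0
    endloop
  endfacet
  facet normal 0.0000 0.0000 -1.0000
    outer loop
      vertex 3.0 2.2 0.0
      vertex 0.2 6.9 0.0
      vertex 17.4 10.7 0.0
    endloop
  endfacet
  facet normal 0.0000 0.0000 -1.0000
    outer loop
      vertex 7.9 0.0 0.0
      vertex 3.0 2.2 0.0
      vertex 17.4 10.7 0.0
    endloop
  endfacet
  facet normal 0.0000 0.0000 -1.0000
    outer loop
      vertex 13.2 1.2 0.0
      vertex 7.9 0.0 0.0
      vertex 17.4 10.7 0.0
    endloop
  endfacet
  facet normal 0.0000 0.0000 -1.0000
    outer loop
      vertex 16.9 5.3 0.0
      vertex 13.2 1.2 0.0
      vertex 17.4 10.7 0.0
    endloop
  endfacet
  facet normal 0.0000 0.0000 1.0000
    outer loop
      vertex 17.4 10.7 21.3
      vertex 14.6 15.4 21.3
      vertex 9.7 17.6 21.3
    endloop
  endfacet
  facet normal 0.0000 0.0000 1.0000
    outer loop
      vertex 17.4 10.7 21.3
      vertex 9.7 17.6 21.3
      vertex 4.4 16.4 21.3
    endloop
  endfacet
  facet normal 0.0000 0.0000 1.0000
    outer loop
      vertex 17.4 10.7 21.3
      vertex 4.4 16.4 21.3
      vertex 0.7 12.3 21.3
    endloop
  endfacet
  facet normal 0.0000 0.0000 1.0000
    outer loop
      vertex 17.4 10.7 21.3
      vertex 0.7 12.3 21.3
      vertex 0.2 6.9 21.3
    endloop
  endfacet
  facet normal 0.0000 0.0000 1.0000
    outer loop
      vertex 17.4 10.7 21.3
      vertex 0.2 6.9 21.3
      vertex 3.0 2.2 21.3
    endloop
  endfacet
  facet normal 0.0000 0.0000 1.0000
    outer loop
      vertex 17.4 10.7 21.3
      vertex 3.0 2.2 21.3
      vertex 7.9 0.0 21.3
    endloop
  endfacet
  facet normal 0.0000 0.0000 1.0000
    outer loop
      vertex 17.4 10.7 21.3
      vertex 7.9 0.0 21.3
      vertex 13.2 1.2 21.3
    endloop
  endfacet
  facet normal 0.0000 0.0000 1.0000
    outer loop
      vertex 17.4 10.7 21.3
      vertex 13.2 1.2 21.3
      vertex 16.9 5.3 21.3
    endloop
  endfacet
  facet normal 0.8591 0.5118 0.0000
    outer loop
      vertex 17.4 10.7 0.0
      vertex 14.6 15.4 0.0
      vertex 14.6 15.4 21.3
    endloop
  endfacet
  facet normal 0.8591 0.5118 0.0000
    outer loop
      vertex 17.4 10.7 0.0
      vertex 14.6 15.4 21.3
      vertex 17.4 10.7 21.3
    endloop
  endfacet
  facet normal 0.4096 0.9123 0.0000
    outer loop
      vertex 14.6 15.4 0.0
      vertex 9.7 17.6 0.0
      vertex 9.7 17.6 21.3
    endloop
  endfacet
  facet normal 0.4096 0.9123 0.0000
    outer loop
      vertex 14.6 15.4 0.0
      vertex 9.7 17.6 21.3
      vertex 14.6 15.4 21.3
    endloop
  endfacet
  facet normal -0.2208 0.9753 0.0000
    outer loop
      vertex 9.7 17.6 0.0
      vertex 4.4 16.4 0.0
      vertex 4.4 16.4 21.3
    endloop
  endfacet
  facet normal -0.2208 0.9753 0.0000
    outer loop
      vertex 9.7 17.6 0.0
      vertex 4.4 16.4 21.3
      vertex 9.7 17.6 21.3
    endloop
  endfacet
  facet normal -0.7424 0.6700 0.0000
    outer loop
      vertex 4.4 16.4 0.0
      vertex 0.7 12.3 0.0
      vertex 0.7 12.3 21.3
    endloop
  endfacet
  facet normal -0.7424 0.6700 0.0000
    outer loop
      vertex 4.4 16.4 0.0
      vertex 0.7 12.3 21.3
      vertex 4.4 16.4 21.3
    endloop
  endfacet
  facet normal -0.9957 0.0922 0.0000
    outer loop
      vertex 0.7 12.3 0.0
      vertex 0.2 6.9 0.0
      vertex 0.2 6.9 21.3
    endloop
  endfacet
  facet normal -0.9957 0.0922 0.0000
    outer loop
      vertex 0.7 12.3 0.0
      vertex 0.2 6.9 21.3
      vertex 0.7 12.3 21.3
    endloop
  endfacet
  facet normal -0.8591 -0.5118 0.0000
    outer loop
      vertex 0.2 6.9 0.0
      vertex 3.0 2.2 0.0
      vertex 3.0 2.2 21.3
    endloop
  endfacet
  facet normal -0.8591 -0.5118 0.0000
    outer loop
      vertex 0.2 6.9 0.0
      vertex 3.0 2.2 21.3
      vertex 0.2 6.9 21.3
    endloop
  endfacet
  facet normal -0.4096 -0.9123 0.0000
    outer loop
      vertex 3.0 2.2 0.0
      vertex 7.9 0.0 0.0
      vertex 7.9 0.0 21.3
    endloop
  endfacet
  facet normal -0.4096 -0.9123 0.0000
    outer loop
      vertex 3.0 2.2 0.0
      vertex 7.9 0.0 21.3
      vertex 3.0 2.2 21.3
    endloop
  endfacet
  facet normal 0.2208 -0.9753 0.0000
    outer loop
      vertex 7.9 0.0 0.0
      vertex 13.2 1.2 0.0
      vertex 13.2 1.2 21.3
    endloop
  endfacet
  facet normal 0.2208 -0.9753 0.0000
    outer loop
      vertex 7.9 0.0 0.0
      vertex 13.2 1.2 21.3
      vertex 7.9 0.0 21.3
    endloop
  endfacet
  facet normal 0.7424 -0.6700 0.0000
    outer loop
      vertex 13.2 1.2 0.0
      vertex 16.9 5.3 0.0
      vertex 16.9 5.3 21.3
    endloop
  endfacet
  facet normal 0.7424 -0.6700 0.0000
    outer loop
      vertex 13.2 1.2 0.0
      vertex 16.9 5.3 21.3
      vertex 13.2 1.2 21.3
    endloop
  endfacet
  facet normal 0.9957 -0.0922 0.0000
    outer loop
      vertex 16.9 5.3 0.0
      vertex 17.4 10.7 0.0
      vertex 17.4 10.7 21.3
    endloop
  endfacet
  facet normal 0.9957 -0.0922 0.0000
    outer loop
      vertex 16.9 5.3 0.0
      vertex 17.4 10.7 21.3
      vertex 16.9 5.3 21.3
    endloop
  endfacet
endsolid part

The G0 Z moves step by Δz≈5.3 mm. Every layer's G1 loop is the same polygon, so the solid is a straight extrusion of it from z=0 to z≈21.3. Closing with flat bottom and top caps and triangulating gives 36 facets — a regular 10-sided prism (a cylinder approximated with 10 flat sides), circumscribed radius ≈ 8.8 mm, height ≈ 21.3 mm.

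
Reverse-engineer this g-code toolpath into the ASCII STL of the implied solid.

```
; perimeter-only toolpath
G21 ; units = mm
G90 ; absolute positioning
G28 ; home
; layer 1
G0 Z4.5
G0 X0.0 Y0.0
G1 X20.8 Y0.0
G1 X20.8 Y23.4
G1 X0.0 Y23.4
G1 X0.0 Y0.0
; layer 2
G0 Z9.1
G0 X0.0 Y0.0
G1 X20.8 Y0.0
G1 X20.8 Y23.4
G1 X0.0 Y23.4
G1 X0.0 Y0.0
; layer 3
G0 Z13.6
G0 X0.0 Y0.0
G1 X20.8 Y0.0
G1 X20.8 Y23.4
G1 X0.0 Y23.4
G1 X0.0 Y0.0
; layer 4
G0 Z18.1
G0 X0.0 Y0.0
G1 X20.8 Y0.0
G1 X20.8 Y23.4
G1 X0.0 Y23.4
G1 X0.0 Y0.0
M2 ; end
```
solid part
  facet normal 0.0000 0.0000 -1.0000
    outer loop
      vertex 20.8 23.4 0.0
      vertex 20.8 0.0 0.0
      vertex 0.0 0.0 0.0
    endloop
  endfacet
  facet normal 0.0000 0.0000 -1.0000
    outer loop
      vertex 0.0 23.4 0.0
      vertex 20.8 23.4 0.0
      vertex 0.0 0.0 0.0
    endloop
  endfacet
  facet normal 0.0000 0.0000 1.0000
    outer loop
      vertex 0.0 0.0 18.1
      vertex 20.8 0.0 18.1
      vertex 20.8 23.4 18.1
    endloop
  endfacet
  facet normal 0.0000 0.0000 1.0000
    outer loop
      vertex 0.0 0.0 18.1
      vertex 20.8 23.4 18.1
      vertex 0.0 23.4 18.1
    endloop
  endfacet
  facet normal 0.0000 -1.0000 0.0000
    outer loop
      vertex 0.0 0.0 0.0
      vertex 20.8 0.0 0.0
      vertex 20.8 0.0 18.1
    endloop
  endfacet
  facet normal 0.0000 -1.0000 0.0000
    outer loop
      vertex 0.0 0.0 0.0
      vertex 20.8 0.0 18.1
      vertex 0.0 0.0 18.1
    endloop
  endfacet
  facet normal 0.0000 1.0000 0.0000
    outer loop
      vertex 20.8 23.4 18.1
      vertex 20.8 23.4 0.0
      vertex 0.0 23.4 0.0
    endloop
  endfacet
  facet normal 0.0000 1.0000 0.0000
    outer loop
      vertex 0.0 23.4 18.1
      vertex 20.8 23.4 18.1
      vertex 0.0 23.4 0.0
    endloop
  endfacet
  facet normal -1.0000 0.0000 0.0000
    outer loop
      vertex 0.0 23.4 18.1
      vertex 0.0 23.4 0.0
      vertex 0.0 0.0 0.0
    endloop
  endfacet
  facet normal -1.0000 0.0000 0.0000
    outer loop
      vertex 0.0 0.0 18.1
      vertex 0.0 23.4 18.1
      vertex 0.0 0.0 0.0
    endloop
  endfacet
  facet normal 1.0000 0.0000 0.0000
    outer loop
      vertex 20.8 0.0 0.0
      vertex 20.8 23.4 0.0
      vertex 20.8 23.4 18.1
    endloop
  endfacet
  facet normal 1.0000 0.0000 0.0000
    outer loop
      vertex 20.8 0.0 0.0
      vertex 20.8 23.4 18.1
      vertex 20.8 0.0 18.1
    endloop
  endfacet
endsolid part

The G0 Z moves step by Δz≈4.5 mm. Every layer's G1 loop is the same polygon, so the solid is a straight extrusion of it from z=0 to z≈18.1. Closing with flat bottom and top caps and triangulating gives 12 facets — a rectangular box, roughly 20.8 × 23.4 mm footprint and 18.1 mm tall.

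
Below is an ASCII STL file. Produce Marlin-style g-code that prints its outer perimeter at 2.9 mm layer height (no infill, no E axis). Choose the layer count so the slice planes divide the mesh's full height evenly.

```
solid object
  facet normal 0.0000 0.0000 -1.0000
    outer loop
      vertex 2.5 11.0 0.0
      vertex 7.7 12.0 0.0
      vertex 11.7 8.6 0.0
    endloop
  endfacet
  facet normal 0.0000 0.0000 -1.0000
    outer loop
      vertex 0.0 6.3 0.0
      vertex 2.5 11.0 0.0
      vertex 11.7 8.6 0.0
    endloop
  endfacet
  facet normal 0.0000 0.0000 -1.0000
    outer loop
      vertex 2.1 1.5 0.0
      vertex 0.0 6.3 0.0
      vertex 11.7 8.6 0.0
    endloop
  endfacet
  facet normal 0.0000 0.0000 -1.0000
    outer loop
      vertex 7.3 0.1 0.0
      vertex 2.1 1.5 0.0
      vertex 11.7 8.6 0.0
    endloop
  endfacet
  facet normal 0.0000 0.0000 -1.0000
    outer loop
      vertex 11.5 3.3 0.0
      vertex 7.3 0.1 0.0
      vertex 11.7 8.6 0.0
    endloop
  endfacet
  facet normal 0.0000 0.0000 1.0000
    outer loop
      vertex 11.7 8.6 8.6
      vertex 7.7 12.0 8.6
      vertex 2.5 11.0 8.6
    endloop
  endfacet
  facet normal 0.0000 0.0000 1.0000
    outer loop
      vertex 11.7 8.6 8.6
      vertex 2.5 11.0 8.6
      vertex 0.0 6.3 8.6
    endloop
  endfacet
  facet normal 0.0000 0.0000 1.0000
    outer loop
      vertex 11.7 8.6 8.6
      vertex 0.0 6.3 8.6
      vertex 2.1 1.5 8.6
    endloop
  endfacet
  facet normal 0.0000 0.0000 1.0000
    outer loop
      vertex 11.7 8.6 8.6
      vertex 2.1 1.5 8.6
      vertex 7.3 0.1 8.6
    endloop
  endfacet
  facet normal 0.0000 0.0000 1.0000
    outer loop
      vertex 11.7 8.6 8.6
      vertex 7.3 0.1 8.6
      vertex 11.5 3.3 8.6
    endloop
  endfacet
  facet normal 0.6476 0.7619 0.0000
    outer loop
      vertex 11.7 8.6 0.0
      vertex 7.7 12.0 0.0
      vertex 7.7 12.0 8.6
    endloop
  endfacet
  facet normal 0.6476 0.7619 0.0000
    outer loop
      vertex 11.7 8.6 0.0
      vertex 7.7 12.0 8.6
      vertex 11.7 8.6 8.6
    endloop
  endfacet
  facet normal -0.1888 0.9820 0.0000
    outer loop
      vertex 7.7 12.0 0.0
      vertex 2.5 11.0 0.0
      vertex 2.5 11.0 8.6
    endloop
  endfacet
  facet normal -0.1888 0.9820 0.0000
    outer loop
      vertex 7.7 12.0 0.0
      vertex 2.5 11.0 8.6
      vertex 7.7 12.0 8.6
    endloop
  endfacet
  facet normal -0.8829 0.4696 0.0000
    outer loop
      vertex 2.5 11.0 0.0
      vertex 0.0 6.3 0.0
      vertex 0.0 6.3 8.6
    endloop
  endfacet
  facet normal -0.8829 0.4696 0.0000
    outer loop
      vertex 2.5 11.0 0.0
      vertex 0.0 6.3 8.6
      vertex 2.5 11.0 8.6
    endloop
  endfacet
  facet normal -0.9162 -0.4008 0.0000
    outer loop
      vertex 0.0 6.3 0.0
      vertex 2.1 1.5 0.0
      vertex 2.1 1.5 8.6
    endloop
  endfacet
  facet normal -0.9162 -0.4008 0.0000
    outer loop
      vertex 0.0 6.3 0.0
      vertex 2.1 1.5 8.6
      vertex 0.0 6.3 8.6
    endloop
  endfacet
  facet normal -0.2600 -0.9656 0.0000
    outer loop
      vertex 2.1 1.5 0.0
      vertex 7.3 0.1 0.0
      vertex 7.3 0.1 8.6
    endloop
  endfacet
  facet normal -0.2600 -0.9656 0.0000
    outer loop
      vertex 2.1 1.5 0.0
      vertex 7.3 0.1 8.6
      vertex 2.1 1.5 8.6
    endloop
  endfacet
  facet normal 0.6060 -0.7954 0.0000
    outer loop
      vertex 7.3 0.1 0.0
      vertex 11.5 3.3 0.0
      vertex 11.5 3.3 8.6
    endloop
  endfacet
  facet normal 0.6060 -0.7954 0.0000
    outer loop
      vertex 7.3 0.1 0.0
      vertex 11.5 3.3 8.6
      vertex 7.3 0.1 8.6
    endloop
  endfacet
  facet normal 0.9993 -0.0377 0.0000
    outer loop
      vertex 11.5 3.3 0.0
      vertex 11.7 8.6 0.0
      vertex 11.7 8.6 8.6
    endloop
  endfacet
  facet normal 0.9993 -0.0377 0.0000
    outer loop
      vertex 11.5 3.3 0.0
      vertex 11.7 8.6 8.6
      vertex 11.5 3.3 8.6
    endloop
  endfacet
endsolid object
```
; perimeter-only toolpath
G21 ; units = mm
G90 ; absolute positioning
G28 ; home
; layer 1
G0 Z2.9
G0 X11.7 Y8.6
G1 X7.7 Y12.0
G1 X2.5 Y11.0
G1 X0.0 Y6.3
G1 X2.1 Y1.5
G1 X7.3 Y0.1
G1 X11.5 Y3.3
G1 X11.7 Y8.6
; layer 2
G0 Z5.7
G0 X11.7 Y8.6
G1 X7.7 Y12.0
G1 X2.5 Y11.0
G1 X0.0 Y6.3
G1 X2.1 Y1.5
G1 X7.3 Y0.1
G1 X11.5 Y3.3
G1 X11.7 Y8.6
; layer 3
G0 Z8.6
G0 X11.7 Y8.6
G1 X7.7 Y12.0
G1 X2.5 Y11.0
G1 X0.0 Y6.3
G1 X2.1 Y1.5
G1 X7.3 Y0.1
G1 X11.5 Y3.3
G1 X11.7 Y8.6
M2 ; end

The solid is a regular 7-sided prism (a cylinder approximated with 7 flat sides), circumscribed radius ≈ 6.1 mm, height ≈ 8.6 mm. Slicing at Δz = 2.9 mm — 3 equal slices spanning the solid's height, so layer i sits at z = i·h/3 — gives 3 non-empty perimeters. Each is a 7-segment closed polygon; G0 lifts to the layer z and rapids to the start vertex, then G1 traces the edges.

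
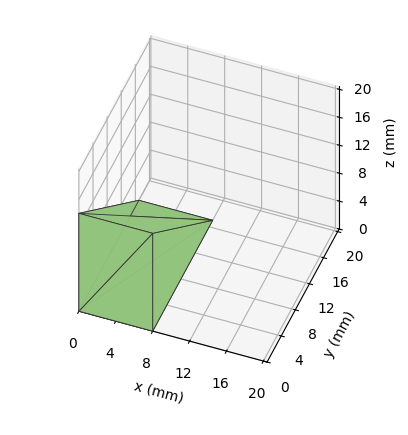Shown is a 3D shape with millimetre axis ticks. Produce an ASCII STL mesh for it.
Reading the render: the shape is a wedge (ramp): 8 × 17 mm base, rising to 14 mm along the y=0 edge and sloping linearly to z=0 at y=17 (dimensions read to the nearest mm from the axis ticks). For the STL, each face is triangulated and given an outward normal.

solid part
  facet normal 0.0000 0.0000 -1.0000
    outer loop
      vertex 8.00 17.00 0.00
      vertex 8.00 0.00 0.00
      vertex 0.00 0.00 0.00
    endloop
  endfacet
  facet normal 0.0000 0.0000 -1.0000
    outer loop
      vertex 0.00 17.00 0.00
      vertex 8.00 17.00 0.00
      vertex 0.00 0.00 0.00
    endloop
  endfacet
  facet normal 0.0000 -1.0000 0.0000
    outer loop
      vertex 0.00 0.00 0.00
      vertex 8.00 0.00 0.00
      vertex 8.00 0.00 14.00
    endloop
  endfacet
  facet normal 0.0000 -1.0000 0.0000
    outer loop
      vertex 0.00 0.00 0.00
      vertex 8.00 0.00 14.00
      vertex 0.00 0.00 14.00
    endloop
  endfacet
  facet normal 0.0000 0.6357 0.7719
    outer loop
      vertex 0.00 0.00 14.00
      vertex 8.00 0.00 14.00
      vertex 8.00 17.00 0.00
    endloop
  endfacet
  facet normal 0.0000 0.6357 0.7719
    outer loop
      vertex 0.00 0.00 14.00
      vertex 8.00 17.00 0.00
      vertex 0.00 17.00 0.00
    endloop
  endfacet
  facet normal -1.0000 0.0000 0.0000
    outer loop
      vertex 0.00 0.00 14.00
      vertex 0.00 17.00 0.00
      vertex 0.00 0.00 0.00
    endloop
  endfacet
  facet normal 1.0000 0.0000 0.0000
    outer loop
      vertex 8.00 0.00 0.00
      vertex 8.00 17.00 0.00
      vertex 8.00 0.00 14.00
    endloop
  endfacet
endsolid part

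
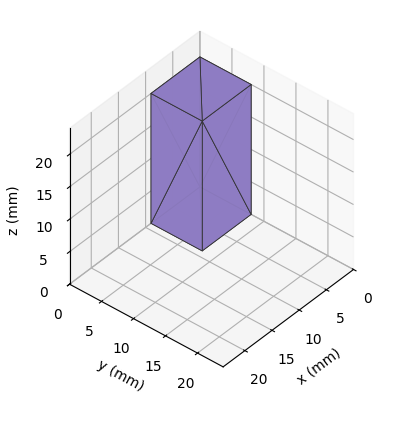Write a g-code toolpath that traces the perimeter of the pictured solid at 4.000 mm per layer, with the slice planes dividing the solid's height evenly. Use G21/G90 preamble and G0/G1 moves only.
Reading the render: the shape is a rectangular box, roughly 9 × 8 mm footprint and 20 mm tall (dimensions read to the nearest mm from the axis ticks). For the g-code, the solid's height is divided into equal slices at the stated Δz and each level perimeter traced with G1 moves after a G0 lift.

; perimeter-only toolpath
G21 ; units = mm
G90 ; absolute positioning
G28 ; home
; layer 1
G0 Z4.000
G0 X0.000 Y0.000
G1 X9.000 Y0.000
G1 X9.000 Y8.000
G1 X0.000 Y8.000
G1 X0.000 Y0.000
; layer 2
G0 Z8.000
G0 X0.000 Y0.000
G1 X9.000 Y0.000
G1 X9.000 Y8.000
G1 X0.000 Y8.000
G1 X0.000 Y0.000
; layer 3
G0 Z12.000
G0 X0.000 Y0.000
G1 X9.000 Y0.000
G1 X9.000 Y8.000
G1 X0.000 Y8.000
G1 X0.000 Y0.000
; layer 4
G0 Z16.000
G0 X0.000 Y0.000
G1 X9.000 Y0.000
G1 X9.000 Y8.000
G1 X0.000 Y8.000
G1 X0.000 Y0.000
; layer 5
G0 Z20.000
G0 X0.000 Y0.000
G1 X9.000 Y0.000
G1 X9.000 Y8.000
G1 X0.000 Y8.000
G1 X0.000 Y0.000
M2 ; end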